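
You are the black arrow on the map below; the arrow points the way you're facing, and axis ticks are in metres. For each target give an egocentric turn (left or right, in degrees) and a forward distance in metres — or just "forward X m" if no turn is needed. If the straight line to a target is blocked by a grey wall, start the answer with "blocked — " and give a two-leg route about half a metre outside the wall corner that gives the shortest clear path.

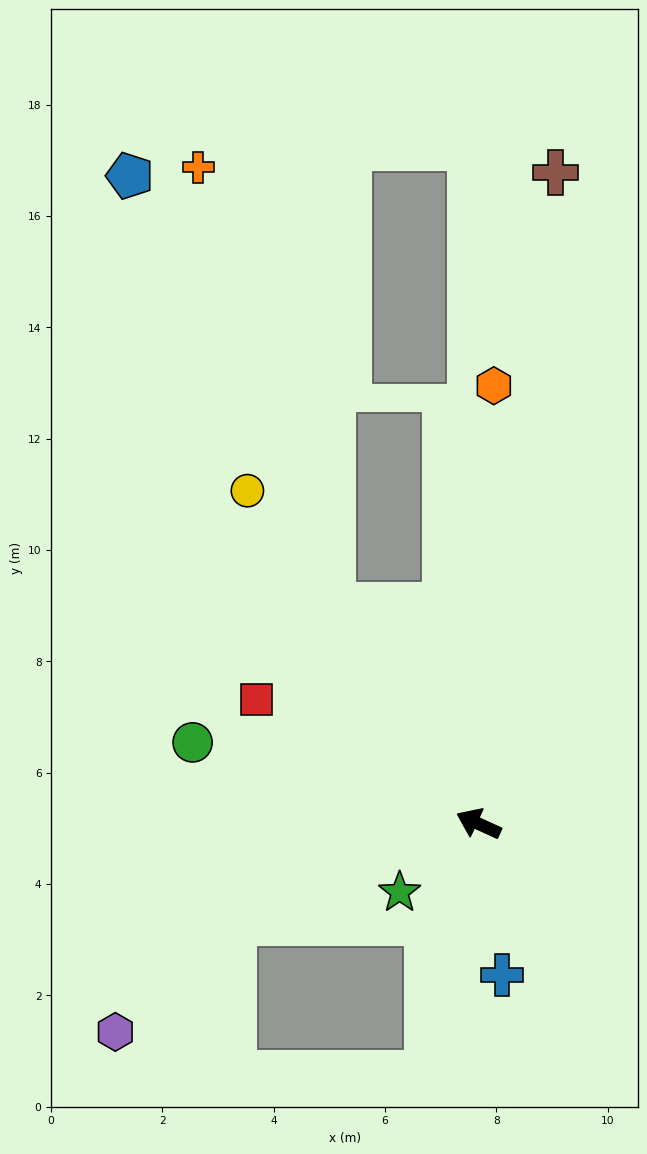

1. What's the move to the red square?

turn right 5°, forward 4.6 m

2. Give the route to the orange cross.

blocked — turn right 31°, forward 4.7 m, then turn right 17°, forward 8.2 m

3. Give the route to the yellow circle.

turn right 31°, forward 7.3 m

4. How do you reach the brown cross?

turn right 72°, forward 11.8 m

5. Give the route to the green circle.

turn left 9°, forward 5.3 m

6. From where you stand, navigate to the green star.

turn left 66°, forward 1.9 m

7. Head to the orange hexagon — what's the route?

turn right 67°, forward 7.9 m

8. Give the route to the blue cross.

turn left 123°, forward 2.8 m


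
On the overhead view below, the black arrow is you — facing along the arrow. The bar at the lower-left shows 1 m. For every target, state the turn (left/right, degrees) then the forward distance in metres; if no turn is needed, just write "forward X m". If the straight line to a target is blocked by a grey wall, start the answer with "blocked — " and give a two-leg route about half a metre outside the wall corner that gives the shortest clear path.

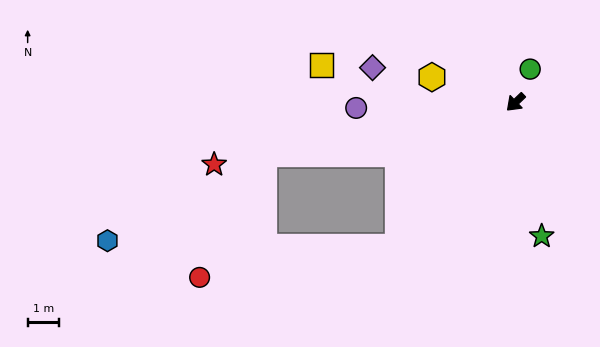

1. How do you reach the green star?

turn left 57°, forward 4.3 m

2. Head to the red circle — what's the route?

blocked — turn left 7°, forward 5.9 m, then turn right 42°, forward 6.4 m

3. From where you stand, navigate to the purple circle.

turn right 42°, forward 5.1 m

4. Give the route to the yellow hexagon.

turn right 61°, forward 2.8 m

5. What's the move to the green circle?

turn right 158°, forward 1.2 m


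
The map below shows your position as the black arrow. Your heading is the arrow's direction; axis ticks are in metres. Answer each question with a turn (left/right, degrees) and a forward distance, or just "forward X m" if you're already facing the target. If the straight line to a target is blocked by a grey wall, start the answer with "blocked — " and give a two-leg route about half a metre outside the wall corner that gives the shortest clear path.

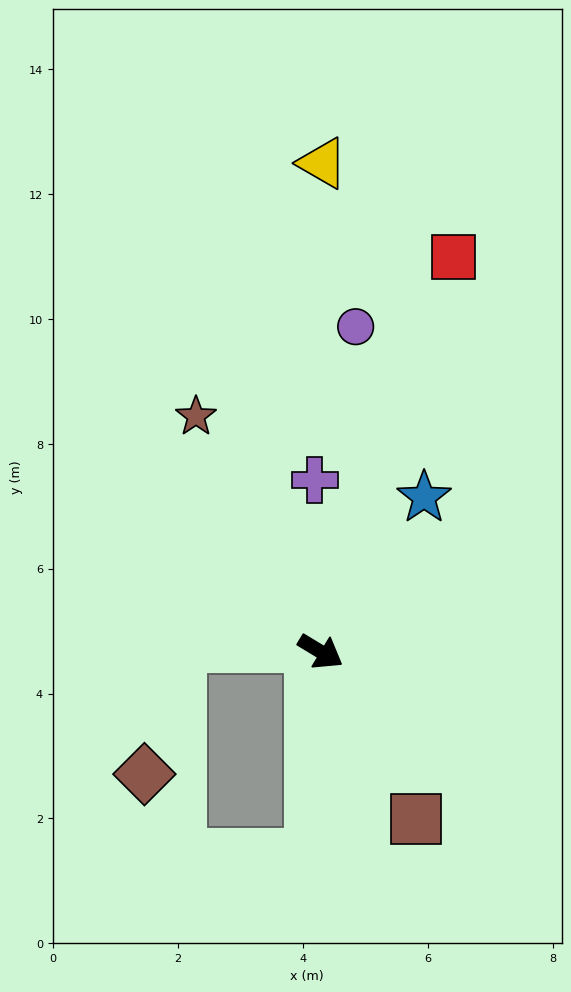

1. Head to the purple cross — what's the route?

turn left 123°, forward 2.8 m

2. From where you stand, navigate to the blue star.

turn left 87°, forward 3.0 m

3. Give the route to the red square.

turn left 103°, forward 6.7 m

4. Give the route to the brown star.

turn left 149°, forward 4.3 m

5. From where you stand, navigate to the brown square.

turn right 29°, forward 3.1 m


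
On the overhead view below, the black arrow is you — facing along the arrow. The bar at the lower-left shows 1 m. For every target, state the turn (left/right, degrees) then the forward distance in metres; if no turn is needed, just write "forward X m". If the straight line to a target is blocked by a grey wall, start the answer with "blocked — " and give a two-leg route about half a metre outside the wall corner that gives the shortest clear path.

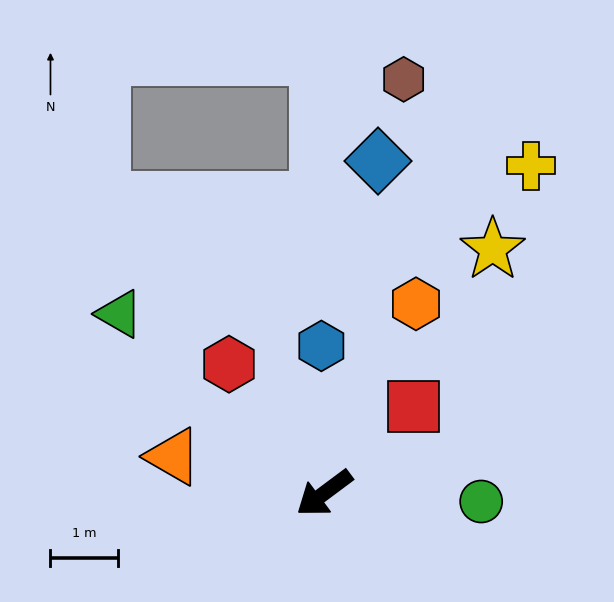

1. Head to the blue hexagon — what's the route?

turn right 126°, forward 2.2 m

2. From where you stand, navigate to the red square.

turn right 172°, forward 1.9 m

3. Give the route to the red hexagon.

turn right 90°, forward 2.4 m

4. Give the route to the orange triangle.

turn right 50°, forward 2.3 m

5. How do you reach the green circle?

turn left 140°, forward 2.3 m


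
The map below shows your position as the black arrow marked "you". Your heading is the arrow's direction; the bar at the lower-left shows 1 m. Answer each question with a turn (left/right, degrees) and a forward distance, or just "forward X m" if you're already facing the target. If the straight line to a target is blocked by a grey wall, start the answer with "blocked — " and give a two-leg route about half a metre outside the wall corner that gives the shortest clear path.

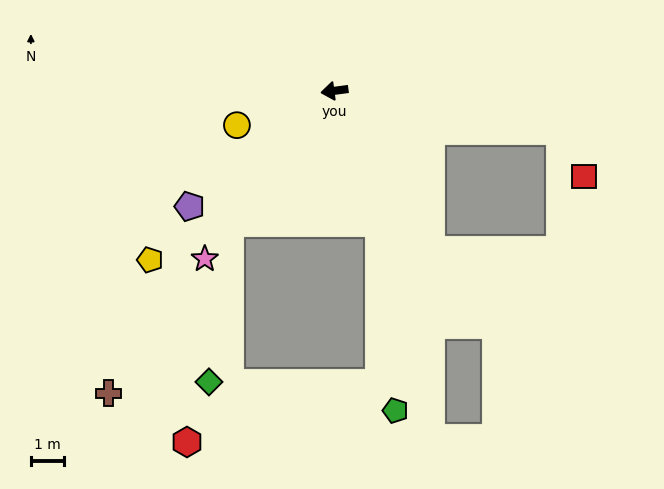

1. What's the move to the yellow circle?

turn left 12°, forward 3.1 m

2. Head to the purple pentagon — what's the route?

turn left 31°, forward 5.6 m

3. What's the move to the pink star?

turn left 45°, forward 6.4 m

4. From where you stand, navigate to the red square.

blocked — turn left 162°, forward 6.9 m, then turn right 51°, forward 1.6 m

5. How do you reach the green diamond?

blocked — turn left 44°, forward 5.1 m, then turn left 31°, forward 4.9 m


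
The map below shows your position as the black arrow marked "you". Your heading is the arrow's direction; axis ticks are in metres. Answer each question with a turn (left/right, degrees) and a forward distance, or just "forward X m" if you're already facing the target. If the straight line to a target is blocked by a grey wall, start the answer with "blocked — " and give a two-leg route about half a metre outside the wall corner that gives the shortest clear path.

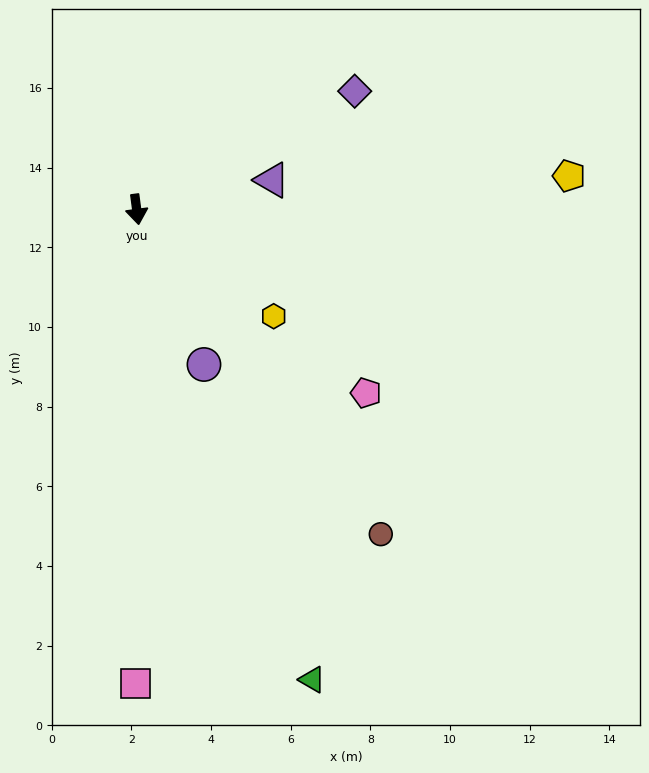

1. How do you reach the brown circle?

turn left 29°, forward 10.2 m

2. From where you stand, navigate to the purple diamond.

turn left 111°, forward 6.2 m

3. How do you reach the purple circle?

turn left 16°, forward 4.2 m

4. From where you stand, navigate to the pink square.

turn right 8°, forward 11.9 m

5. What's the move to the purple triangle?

turn left 95°, forward 3.5 m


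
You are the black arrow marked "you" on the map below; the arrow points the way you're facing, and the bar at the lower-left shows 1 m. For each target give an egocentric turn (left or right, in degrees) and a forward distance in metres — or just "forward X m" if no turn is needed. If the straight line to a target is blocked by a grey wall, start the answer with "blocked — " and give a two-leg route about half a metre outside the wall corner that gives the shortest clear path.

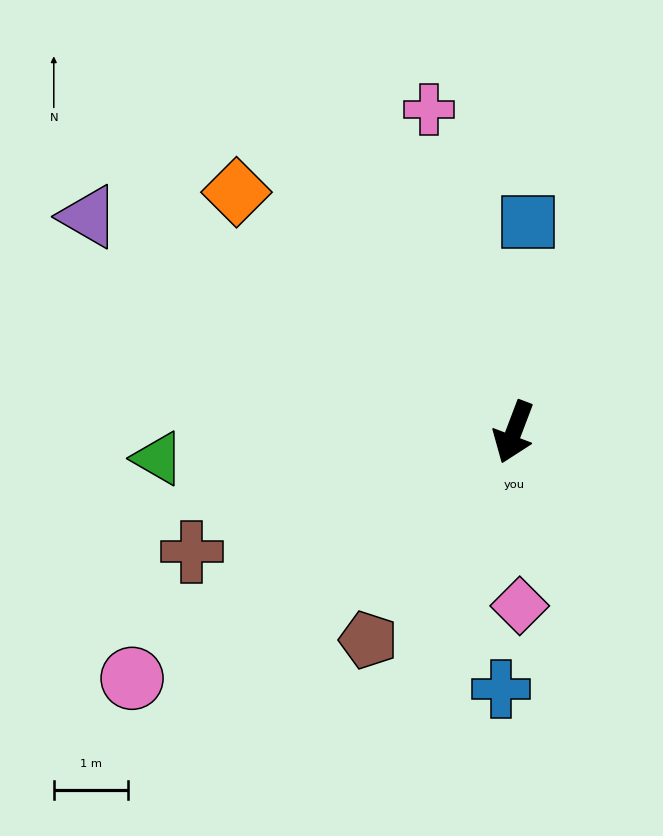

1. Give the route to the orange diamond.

turn right 110°, forward 4.9 m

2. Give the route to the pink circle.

turn right 36°, forward 6.1 m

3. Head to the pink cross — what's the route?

turn right 144°, forward 4.5 m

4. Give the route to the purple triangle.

turn right 96°, forward 6.4 m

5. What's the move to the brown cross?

turn right 49°, forward 4.6 m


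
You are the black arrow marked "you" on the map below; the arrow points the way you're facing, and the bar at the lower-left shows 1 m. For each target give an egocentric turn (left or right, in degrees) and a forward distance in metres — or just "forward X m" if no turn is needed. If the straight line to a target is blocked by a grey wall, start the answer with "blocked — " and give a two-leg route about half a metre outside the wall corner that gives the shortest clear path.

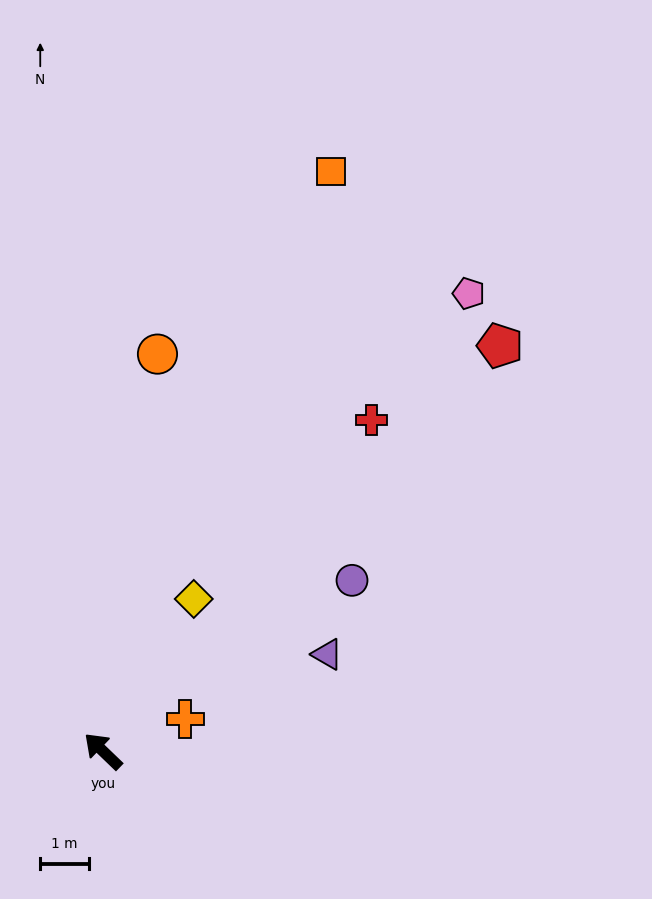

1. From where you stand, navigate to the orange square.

turn right 68°, forward 12.8 m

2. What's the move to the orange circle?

turn right 54°, forward 8.2 m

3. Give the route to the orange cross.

turn right 115°, forward 1.8 m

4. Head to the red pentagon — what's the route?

turn right 91°, forward 11.6 m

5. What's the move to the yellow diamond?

turn right 77°, forward 3.6 m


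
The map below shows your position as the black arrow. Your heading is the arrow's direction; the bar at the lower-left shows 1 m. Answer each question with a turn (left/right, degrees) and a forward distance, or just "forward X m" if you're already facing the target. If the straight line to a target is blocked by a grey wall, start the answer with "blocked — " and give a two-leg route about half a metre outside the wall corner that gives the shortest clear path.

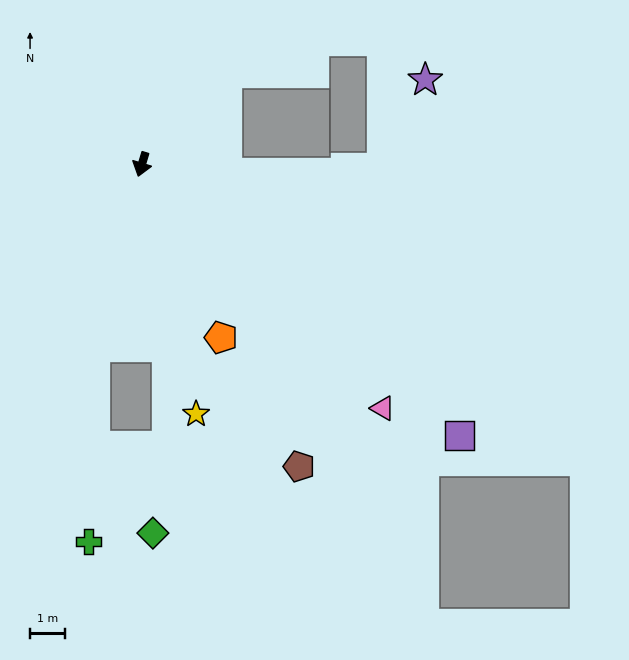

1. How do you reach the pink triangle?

turn left 61°, forward 9.7 m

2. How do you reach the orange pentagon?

turn left 41°, forward 5.4 m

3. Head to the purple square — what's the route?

turn left 66°, forward 11.8 m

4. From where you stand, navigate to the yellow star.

turn left 29°, forward 7.2 m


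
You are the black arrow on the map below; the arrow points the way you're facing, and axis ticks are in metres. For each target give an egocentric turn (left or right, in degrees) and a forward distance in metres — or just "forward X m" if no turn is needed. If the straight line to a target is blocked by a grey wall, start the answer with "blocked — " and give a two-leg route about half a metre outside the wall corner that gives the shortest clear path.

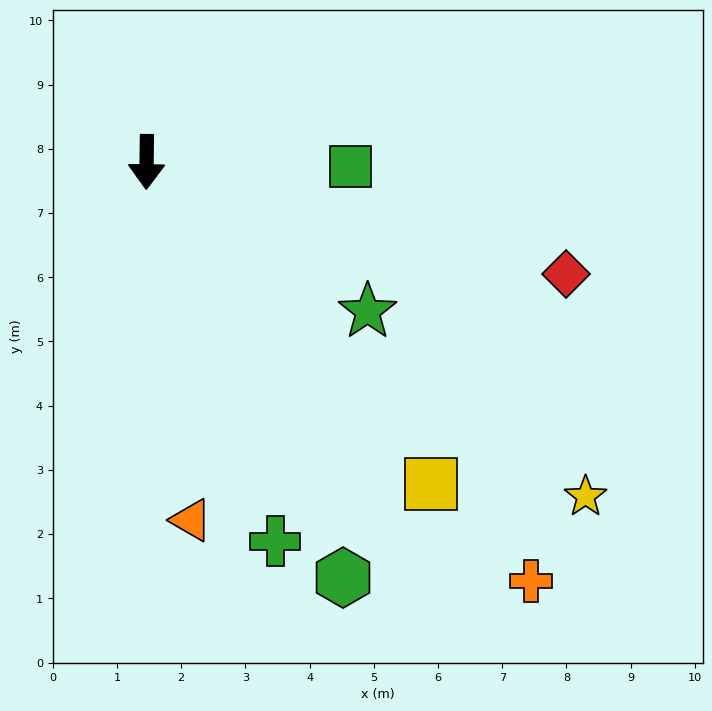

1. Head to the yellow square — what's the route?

turn left 42°, forward 6.7 m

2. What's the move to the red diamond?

turn left 76°, forward 6.8 m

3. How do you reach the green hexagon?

turn left 26°, forward 7.2 m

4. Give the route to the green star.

turn left 57°, forward 4.2 m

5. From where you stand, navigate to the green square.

turn left 89°, forward 3.2 m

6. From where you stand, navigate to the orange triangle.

turn left 8°, forward 5.6 m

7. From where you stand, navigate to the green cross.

turn left 19°, forward 6.2 m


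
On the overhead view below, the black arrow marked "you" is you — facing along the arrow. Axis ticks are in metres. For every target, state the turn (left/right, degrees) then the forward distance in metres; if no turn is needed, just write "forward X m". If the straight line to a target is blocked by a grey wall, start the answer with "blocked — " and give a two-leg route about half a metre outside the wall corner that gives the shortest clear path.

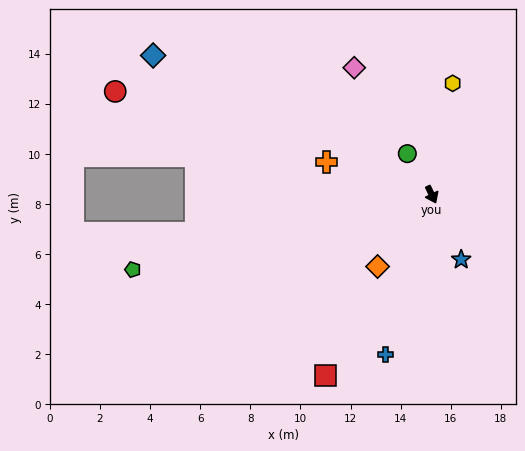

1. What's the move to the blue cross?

turn right 42°, forward 6.6 m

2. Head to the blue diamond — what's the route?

turn right 142°, forward 12.4 m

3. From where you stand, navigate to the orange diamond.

turn right 63°, forward 3.6 m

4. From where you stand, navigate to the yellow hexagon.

turn left 144°, forward 4.5 m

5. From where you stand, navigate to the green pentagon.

turn right 102°, forward 12.3 m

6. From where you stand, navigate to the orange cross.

turn right 133°, forward 4.4 m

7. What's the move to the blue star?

forward 2.9 m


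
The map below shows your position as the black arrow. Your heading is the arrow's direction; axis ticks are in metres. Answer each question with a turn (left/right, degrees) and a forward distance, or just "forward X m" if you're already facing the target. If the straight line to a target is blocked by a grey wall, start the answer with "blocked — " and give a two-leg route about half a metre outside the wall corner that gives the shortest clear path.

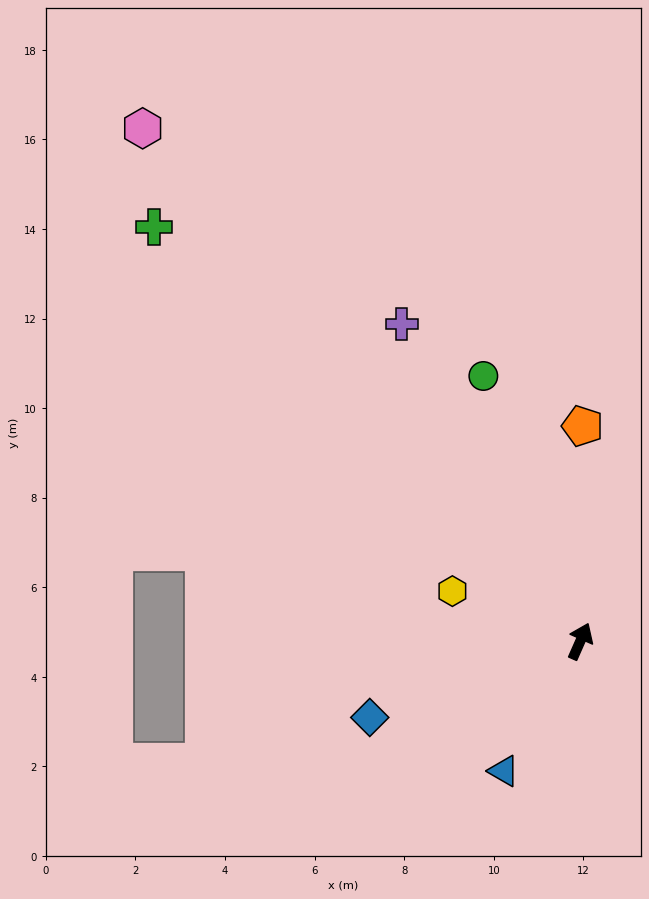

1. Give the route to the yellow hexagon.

turn left 92°, forward 3.1 m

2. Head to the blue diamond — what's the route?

turn left 134°, forward 5.0 m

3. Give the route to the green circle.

turn left 44°, forward 6.3 m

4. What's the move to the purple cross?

turn left 53°, forward 8.1 m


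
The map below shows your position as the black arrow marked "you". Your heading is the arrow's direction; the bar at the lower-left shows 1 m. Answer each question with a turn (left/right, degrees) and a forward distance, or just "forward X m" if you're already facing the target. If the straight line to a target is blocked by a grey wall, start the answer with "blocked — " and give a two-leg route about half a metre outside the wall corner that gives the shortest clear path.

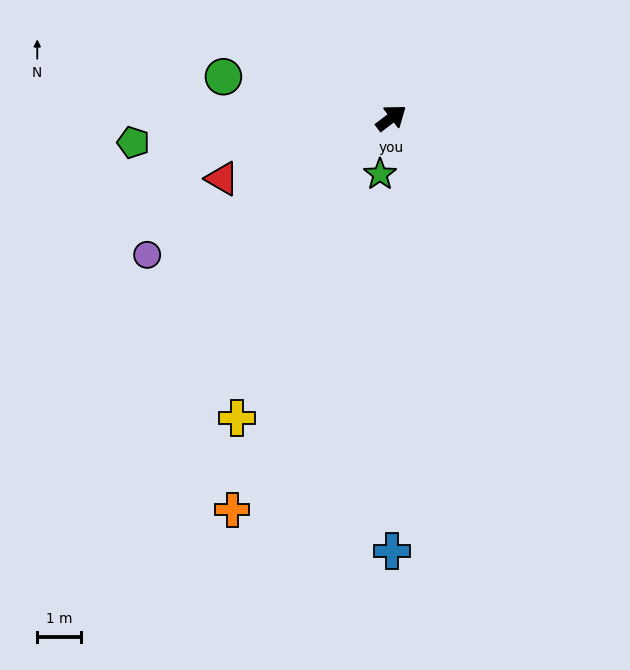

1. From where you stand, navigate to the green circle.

turn left 129°, forward 3.9 m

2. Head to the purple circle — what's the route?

turn left 172°, forward 6.4 m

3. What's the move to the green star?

turn right 139°, forward 1.3 m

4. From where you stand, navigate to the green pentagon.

turn left 148°, forward 5.9 m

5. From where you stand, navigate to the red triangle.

turn left 162°, forward 4.1 m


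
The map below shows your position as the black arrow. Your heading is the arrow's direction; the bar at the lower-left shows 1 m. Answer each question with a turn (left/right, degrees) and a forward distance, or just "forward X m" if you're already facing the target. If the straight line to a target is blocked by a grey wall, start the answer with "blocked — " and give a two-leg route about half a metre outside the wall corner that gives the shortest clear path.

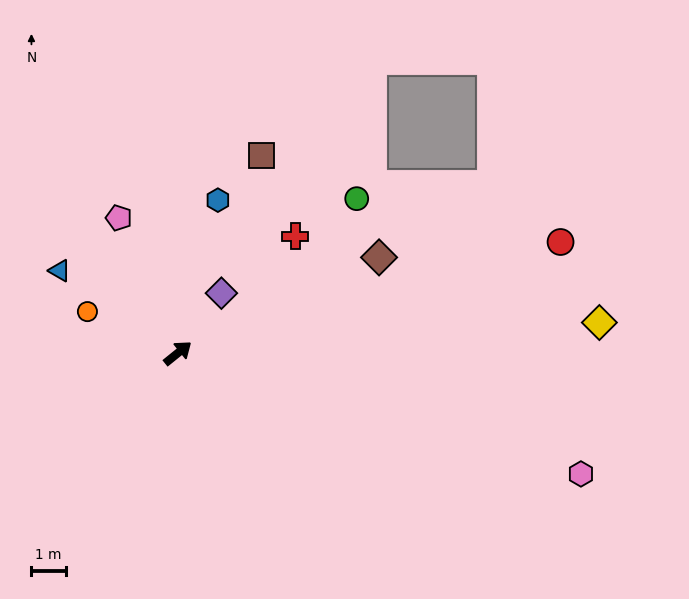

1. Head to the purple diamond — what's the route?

turn left 15°, forward 2.2 m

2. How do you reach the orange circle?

turn left 116°, forward 2.9 m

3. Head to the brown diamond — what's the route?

turn right 13°, forward 6.5 m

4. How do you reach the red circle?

turn right 23°, forward 11.7 m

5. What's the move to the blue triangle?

turn left 106°, forward 4.2 m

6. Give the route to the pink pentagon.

turn left 75°, forward 4.3 m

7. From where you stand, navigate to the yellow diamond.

turn right 35°, forward 12.4 m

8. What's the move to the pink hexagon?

turn right 56°, forward 12.3 m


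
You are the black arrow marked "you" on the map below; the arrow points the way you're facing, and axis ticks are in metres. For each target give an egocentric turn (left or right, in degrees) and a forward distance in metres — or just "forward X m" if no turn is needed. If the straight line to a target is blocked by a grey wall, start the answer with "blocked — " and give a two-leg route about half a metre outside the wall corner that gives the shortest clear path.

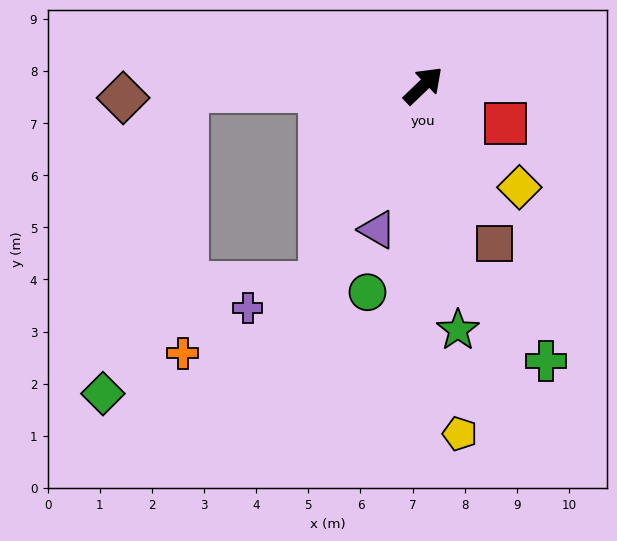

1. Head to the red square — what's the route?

turn right 69°, forward 1.7 m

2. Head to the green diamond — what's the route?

blocked — turn left 137°, forward 4.5 m, then turn left 74°, forward 6.0 m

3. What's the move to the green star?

turn right 126°, forward 4.7 m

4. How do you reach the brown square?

turn right 109°, forward 3.3 m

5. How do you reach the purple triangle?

turn right 151°, forward 2.9 m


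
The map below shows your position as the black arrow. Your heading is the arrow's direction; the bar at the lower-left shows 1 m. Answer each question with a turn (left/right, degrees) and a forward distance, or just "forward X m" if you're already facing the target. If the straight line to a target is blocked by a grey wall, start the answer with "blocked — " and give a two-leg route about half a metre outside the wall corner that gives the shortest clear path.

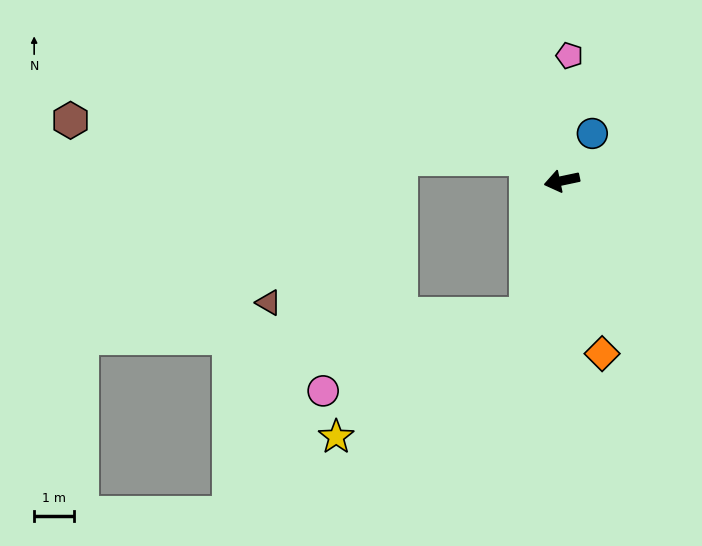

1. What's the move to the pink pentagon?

turn right 105°, forward 3.1 m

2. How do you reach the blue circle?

turn right 135°, forward 1.4 m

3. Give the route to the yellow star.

blocked — turn left 63°, forward 3.4 m, then turn right 42°, forward 5.6 m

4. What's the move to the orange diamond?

turn left 91°, forward 4.4 m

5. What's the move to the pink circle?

blocked — turn left 63°, forward 3.4 m, then turn right 54°, forward 5.4 m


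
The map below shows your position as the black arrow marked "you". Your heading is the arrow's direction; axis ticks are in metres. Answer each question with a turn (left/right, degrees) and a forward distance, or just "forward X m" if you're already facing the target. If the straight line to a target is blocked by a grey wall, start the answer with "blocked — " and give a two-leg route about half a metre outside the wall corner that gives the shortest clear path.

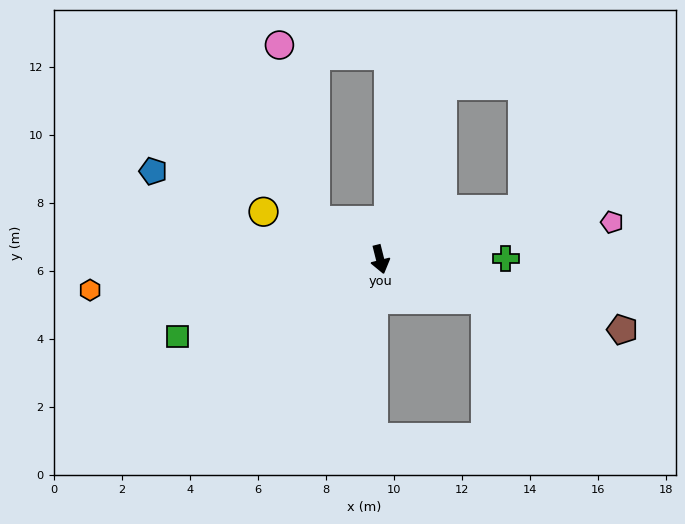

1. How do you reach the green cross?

turn left 76°, forward 3.7 m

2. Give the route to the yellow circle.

turn right 126°, forward 3.7 m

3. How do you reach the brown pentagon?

turn left 60°, forward 7.4 m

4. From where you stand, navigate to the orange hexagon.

turn right 98°, forward 8.6 m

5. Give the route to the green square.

turn right 83°, forward 6.4 m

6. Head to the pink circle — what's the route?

blocked — turn right 135°, forward 2.2 m, then turn right 47°, forward 5.3 m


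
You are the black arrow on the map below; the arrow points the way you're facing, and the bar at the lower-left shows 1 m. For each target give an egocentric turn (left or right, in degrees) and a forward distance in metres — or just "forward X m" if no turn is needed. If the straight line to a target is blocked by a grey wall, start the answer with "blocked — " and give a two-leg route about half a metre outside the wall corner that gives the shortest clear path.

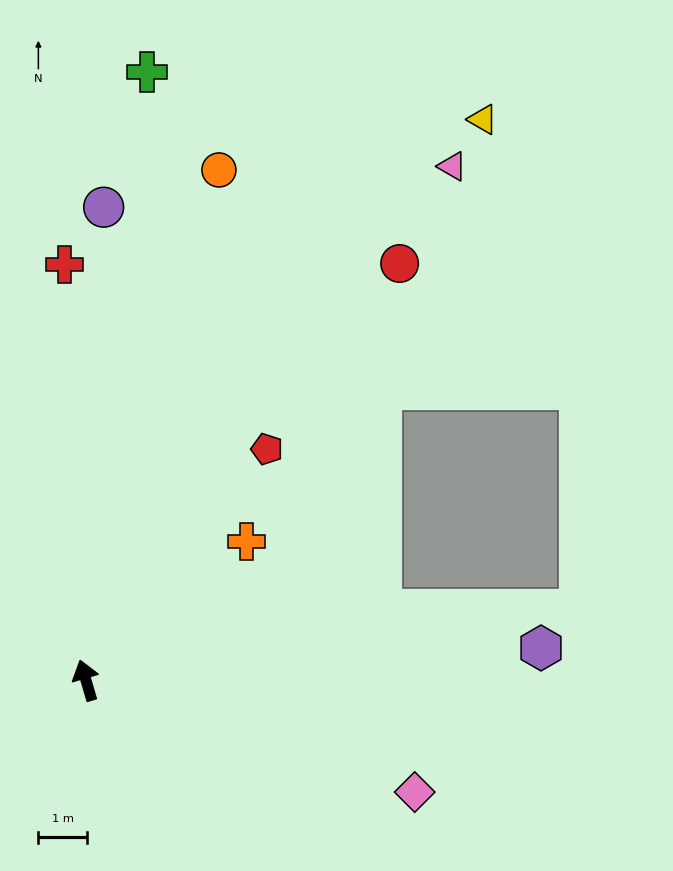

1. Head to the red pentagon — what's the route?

turn right 54°, forward 6.0 m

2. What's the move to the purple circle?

turn right 19°, forward 9.7 m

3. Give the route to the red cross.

turn right 13°, forward 8.6 m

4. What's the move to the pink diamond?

turn right 125°, forward 7.1 m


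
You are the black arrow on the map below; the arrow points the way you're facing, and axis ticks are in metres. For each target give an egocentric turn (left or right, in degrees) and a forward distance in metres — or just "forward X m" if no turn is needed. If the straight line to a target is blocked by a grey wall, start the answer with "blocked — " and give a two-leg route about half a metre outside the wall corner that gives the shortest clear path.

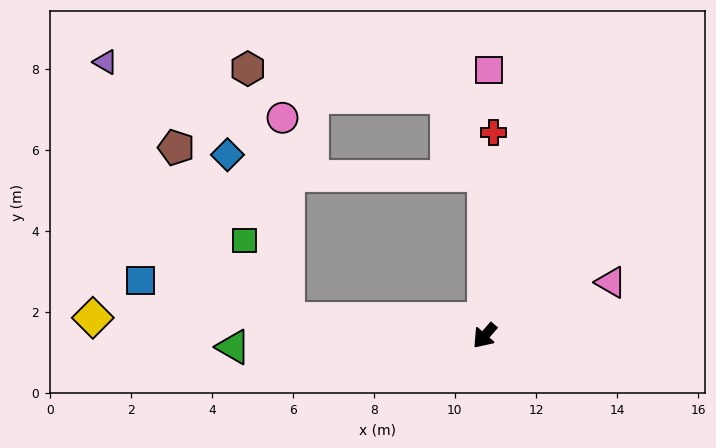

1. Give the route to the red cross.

turn right 141°, forward 5.0 m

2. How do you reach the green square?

blocked — turn right 54°, forward 4.9 m, then turn right 56°, forward 2.2 m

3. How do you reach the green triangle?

turn right 46°, forward 6.2 m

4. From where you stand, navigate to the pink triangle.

turn left 154°, forward 3.4 m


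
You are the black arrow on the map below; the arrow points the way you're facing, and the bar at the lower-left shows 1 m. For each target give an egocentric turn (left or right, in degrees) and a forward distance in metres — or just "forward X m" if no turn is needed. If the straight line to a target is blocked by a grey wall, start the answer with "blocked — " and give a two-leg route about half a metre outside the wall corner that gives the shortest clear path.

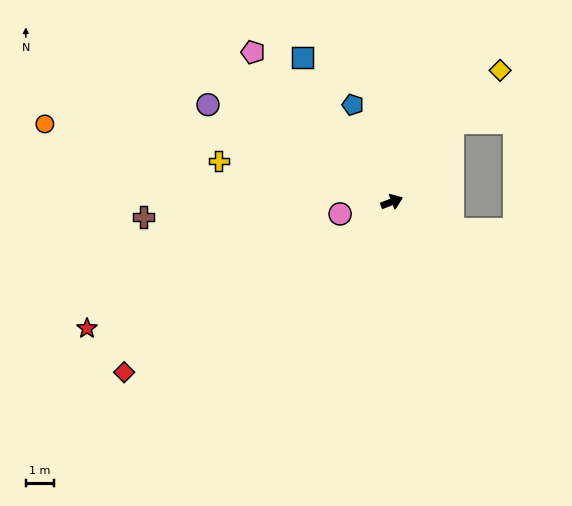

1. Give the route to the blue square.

turn left 101°, forward 6.0 m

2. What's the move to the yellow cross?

turn left 146°, forward 6.3 m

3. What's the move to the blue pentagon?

turn left 91°, forward 3.7 m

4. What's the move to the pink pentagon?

turn left 112°, forward 7.2 m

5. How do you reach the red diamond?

turn right 169°, forward 11.3 m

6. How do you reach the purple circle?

turn left 131°, forward 7.4 m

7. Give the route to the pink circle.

turn left 172°, forward 1.9 m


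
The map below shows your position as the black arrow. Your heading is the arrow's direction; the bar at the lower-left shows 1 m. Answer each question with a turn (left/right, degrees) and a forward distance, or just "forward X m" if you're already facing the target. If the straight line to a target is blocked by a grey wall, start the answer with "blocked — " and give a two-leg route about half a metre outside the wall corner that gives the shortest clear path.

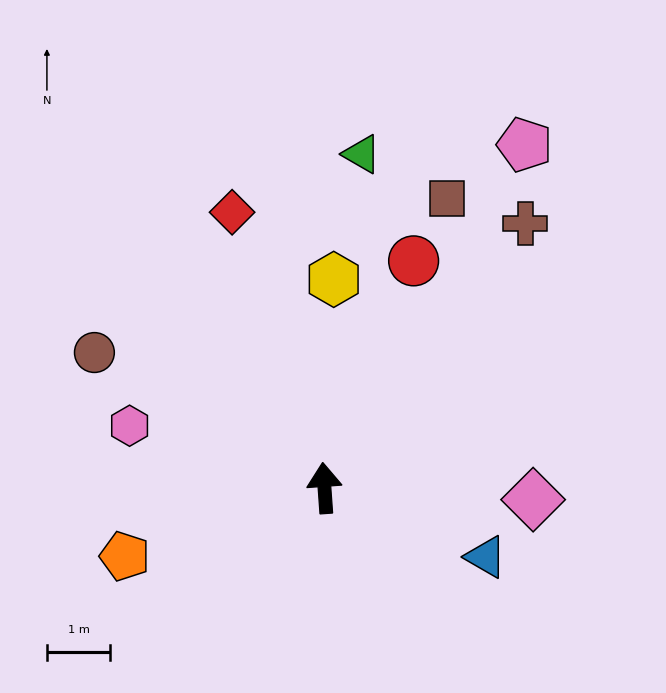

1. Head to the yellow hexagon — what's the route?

turn right 7°, forward 3.3 m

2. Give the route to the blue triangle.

turn right 117°, forward 2.8 m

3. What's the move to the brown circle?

turn left 55°, forward 4.2 m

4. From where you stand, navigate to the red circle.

turn right 25°, forward 3.9 m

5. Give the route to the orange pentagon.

turn left 105°, forward 3.3 m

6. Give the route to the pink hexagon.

turn left 68°, forward 3.2 m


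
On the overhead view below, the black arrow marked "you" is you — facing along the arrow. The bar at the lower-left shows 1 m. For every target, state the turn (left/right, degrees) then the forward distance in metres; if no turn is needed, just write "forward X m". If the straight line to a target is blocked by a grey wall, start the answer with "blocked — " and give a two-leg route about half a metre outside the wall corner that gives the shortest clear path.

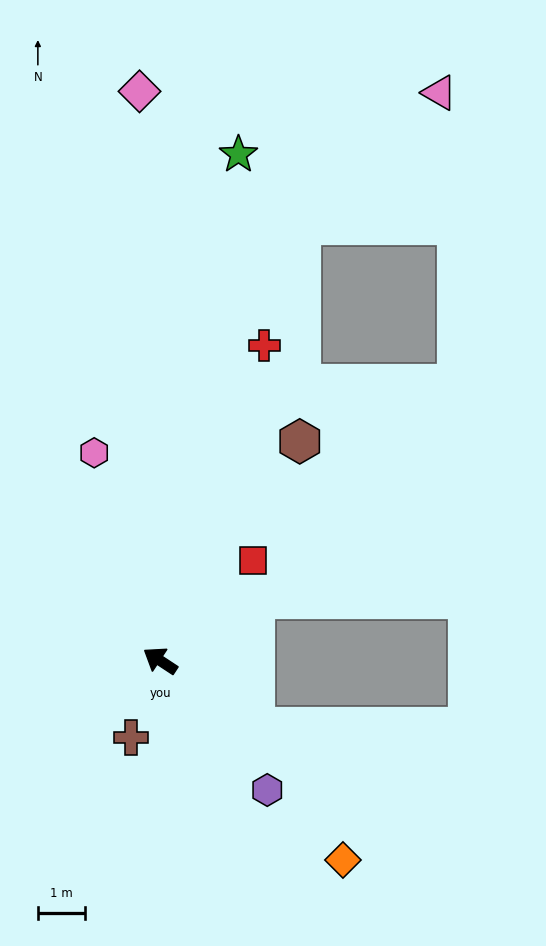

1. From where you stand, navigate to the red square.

turn right 99°, forward 2.9 m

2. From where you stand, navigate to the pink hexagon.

turn right 39°, forward 4.6 m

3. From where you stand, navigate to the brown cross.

turn left 103°, forward 1.7 m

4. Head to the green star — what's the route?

turn right 65°, forward 10.8 m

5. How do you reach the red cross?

turn right 75°, forward 7.0 m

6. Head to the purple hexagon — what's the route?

turn left 163°, forward 3.5 m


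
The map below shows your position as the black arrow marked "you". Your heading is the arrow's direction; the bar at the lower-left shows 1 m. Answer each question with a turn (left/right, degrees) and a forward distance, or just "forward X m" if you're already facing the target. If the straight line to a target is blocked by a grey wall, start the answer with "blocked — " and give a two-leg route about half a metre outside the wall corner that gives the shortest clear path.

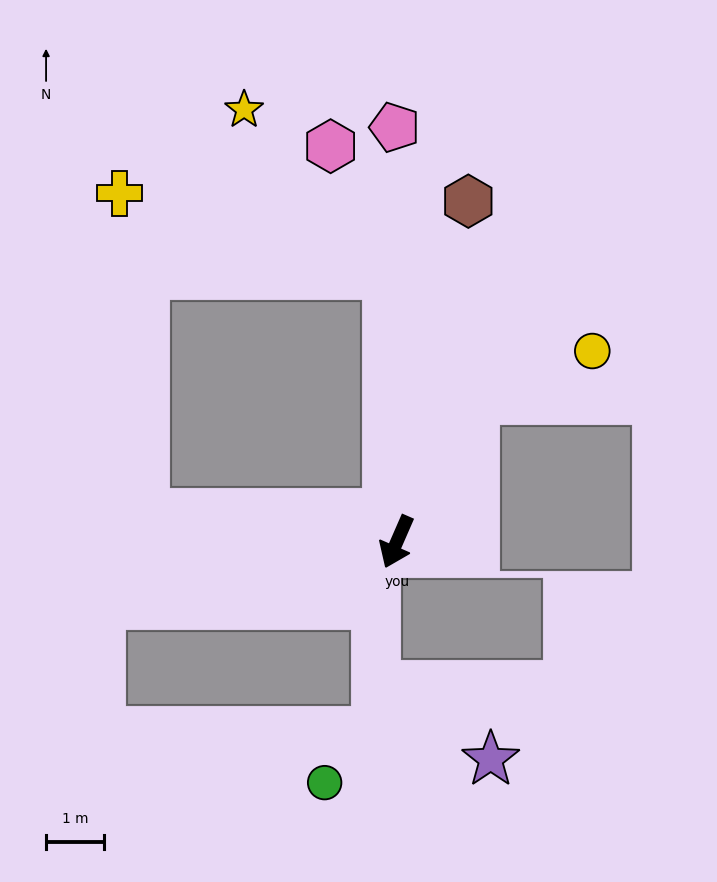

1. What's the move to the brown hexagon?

turn right 168°, forward 6.0 m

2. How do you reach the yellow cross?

blocked — turn right 154°, forward 4.6 m, then turn left 71°, forward 4.8 m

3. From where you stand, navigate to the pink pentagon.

turn right 156°, forward 7.1 m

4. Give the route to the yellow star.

blocked — turn right 154°, forward 4.6 m, then turn left 39°, forward 3.7 m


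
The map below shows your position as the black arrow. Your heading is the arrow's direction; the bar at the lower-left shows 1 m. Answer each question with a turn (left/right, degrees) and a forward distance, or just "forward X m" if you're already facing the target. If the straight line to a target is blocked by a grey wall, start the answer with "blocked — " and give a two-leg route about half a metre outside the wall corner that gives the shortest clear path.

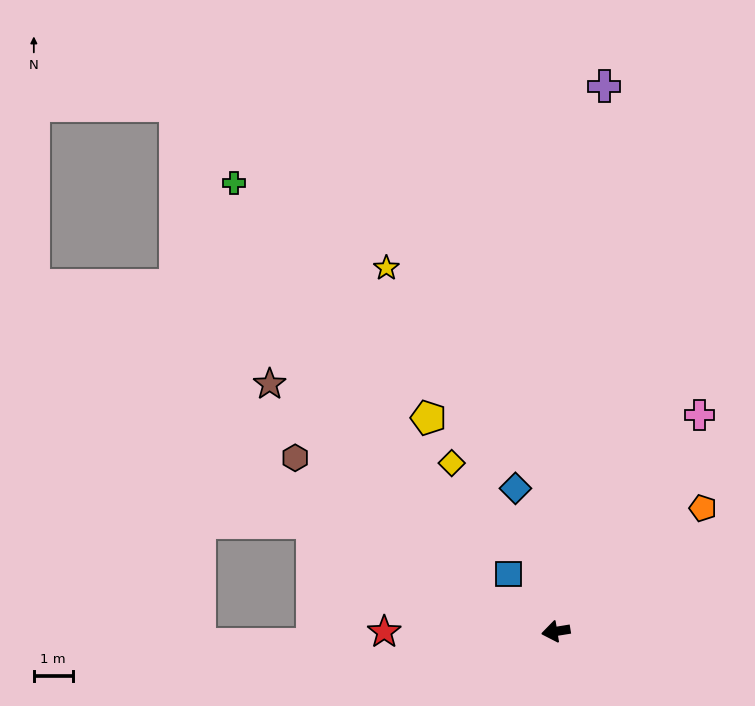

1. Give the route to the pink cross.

turn right 133°, forward 6.7 m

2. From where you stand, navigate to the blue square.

turn right 60°, forward 1.9 m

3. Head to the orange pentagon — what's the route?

turn right 149°, forward 4.9 m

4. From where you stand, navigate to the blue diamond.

turn right 83°, forward 3.8 m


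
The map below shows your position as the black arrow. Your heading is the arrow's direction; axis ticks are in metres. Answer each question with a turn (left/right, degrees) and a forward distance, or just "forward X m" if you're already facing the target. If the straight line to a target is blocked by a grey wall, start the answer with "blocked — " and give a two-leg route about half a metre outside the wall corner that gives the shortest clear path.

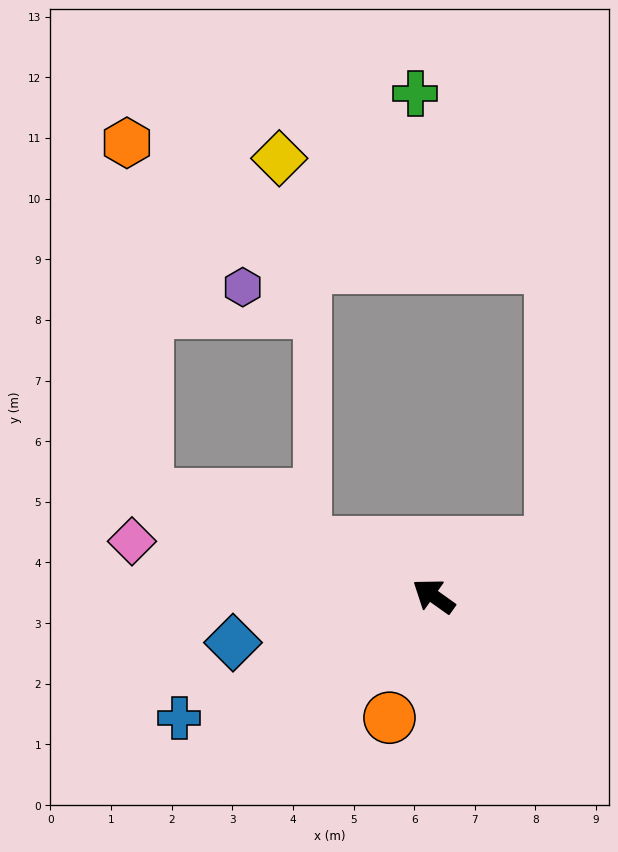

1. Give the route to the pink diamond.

turn left 25°, forward 5.1 m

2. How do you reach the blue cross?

turn left 61°, forward 4.6 m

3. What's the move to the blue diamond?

turn left 49°, forward 3.4 m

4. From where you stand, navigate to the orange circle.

turn left 106°, forward 2.1 m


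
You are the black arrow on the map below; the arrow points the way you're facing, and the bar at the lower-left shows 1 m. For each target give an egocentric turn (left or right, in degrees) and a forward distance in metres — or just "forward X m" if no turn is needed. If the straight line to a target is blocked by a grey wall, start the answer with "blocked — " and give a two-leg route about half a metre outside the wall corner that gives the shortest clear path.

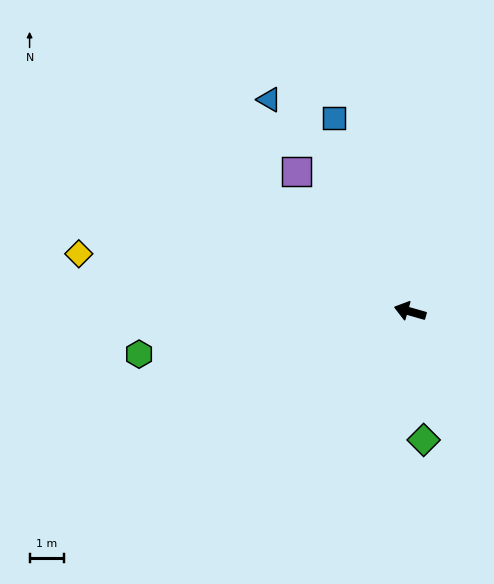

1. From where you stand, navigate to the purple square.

turn right 35°, forward 5.2 m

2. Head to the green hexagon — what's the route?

turn left 25°, forward 7.9 m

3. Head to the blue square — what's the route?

turn right 53°, forward 6.0 m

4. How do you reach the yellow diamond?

turn left 6°, forward 9.7 m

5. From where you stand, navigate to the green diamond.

turn left 112°, forward 3.7 m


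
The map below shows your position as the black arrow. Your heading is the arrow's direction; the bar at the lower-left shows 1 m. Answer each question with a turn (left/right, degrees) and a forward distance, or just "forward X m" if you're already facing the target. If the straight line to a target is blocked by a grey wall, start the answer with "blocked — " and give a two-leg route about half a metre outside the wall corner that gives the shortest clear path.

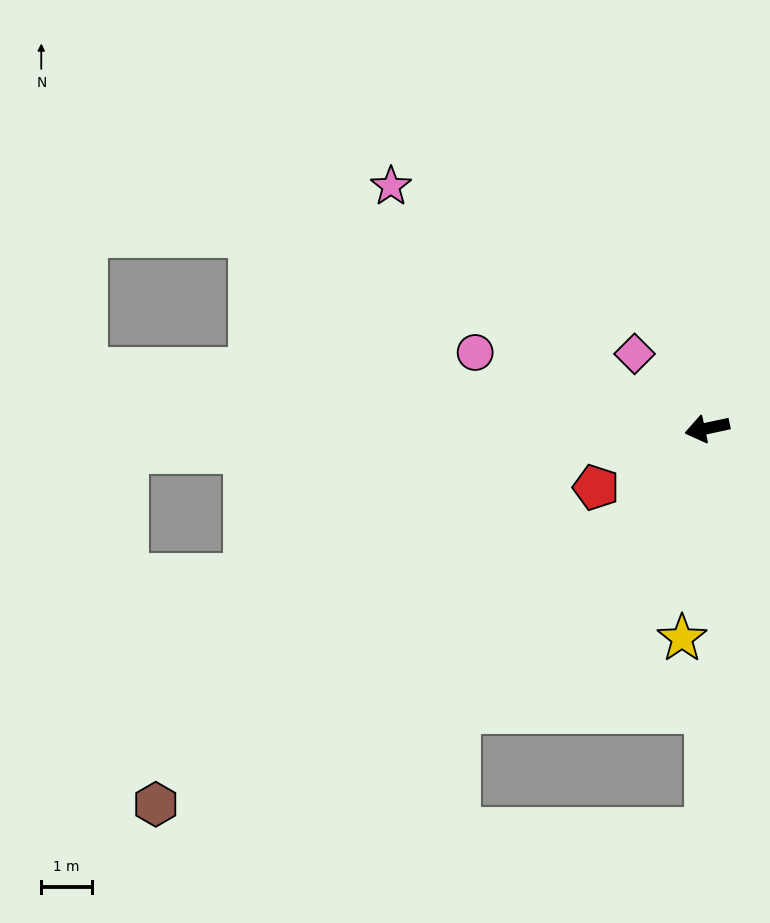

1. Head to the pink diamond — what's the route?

turn right 58°, forward 2.1 m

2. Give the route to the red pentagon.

turn left 16°, forward 2.5 m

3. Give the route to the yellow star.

turn left 71°, forward 4.2 m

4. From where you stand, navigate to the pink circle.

turn right 30°, forward 4.8 m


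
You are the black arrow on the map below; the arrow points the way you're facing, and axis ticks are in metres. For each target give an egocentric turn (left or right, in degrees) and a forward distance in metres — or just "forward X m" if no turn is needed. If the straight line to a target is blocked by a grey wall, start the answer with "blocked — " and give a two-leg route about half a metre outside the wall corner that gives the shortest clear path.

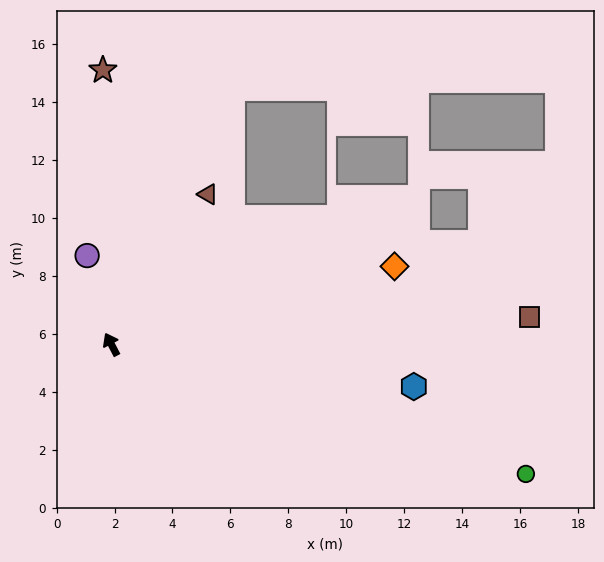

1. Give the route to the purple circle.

turn right 12°, forward 3.2 m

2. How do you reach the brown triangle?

turn right 60°, forward 6.2 m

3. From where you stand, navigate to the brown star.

turn right 26°, forward 9.5 m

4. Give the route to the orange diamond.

turn right 102°, forward 10.1 m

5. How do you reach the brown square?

turn right 114°, forward 14.5 m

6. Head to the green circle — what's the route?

turn right 135°, forward 15.0 m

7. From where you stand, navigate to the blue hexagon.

turn right 126°, forward 10.5 m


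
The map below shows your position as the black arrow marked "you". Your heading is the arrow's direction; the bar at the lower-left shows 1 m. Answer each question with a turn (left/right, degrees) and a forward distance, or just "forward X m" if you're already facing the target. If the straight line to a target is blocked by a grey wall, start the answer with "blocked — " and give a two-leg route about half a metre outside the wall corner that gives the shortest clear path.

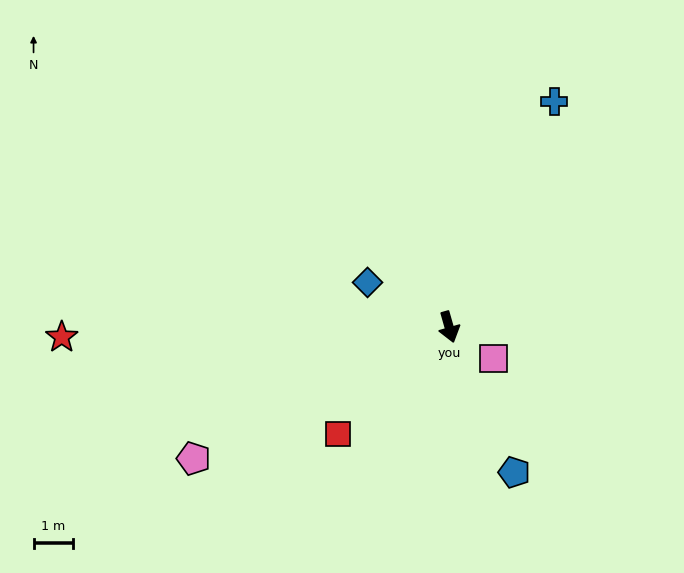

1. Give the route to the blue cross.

turn left 139°, forward 6.4 m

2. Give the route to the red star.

turn right 104°, forward 9.9 m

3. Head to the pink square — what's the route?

turn left 39°, forward 1.4 m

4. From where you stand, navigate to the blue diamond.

turn right 135°, forward 2.4 m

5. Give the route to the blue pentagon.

turn left 8°, forward 4.1 m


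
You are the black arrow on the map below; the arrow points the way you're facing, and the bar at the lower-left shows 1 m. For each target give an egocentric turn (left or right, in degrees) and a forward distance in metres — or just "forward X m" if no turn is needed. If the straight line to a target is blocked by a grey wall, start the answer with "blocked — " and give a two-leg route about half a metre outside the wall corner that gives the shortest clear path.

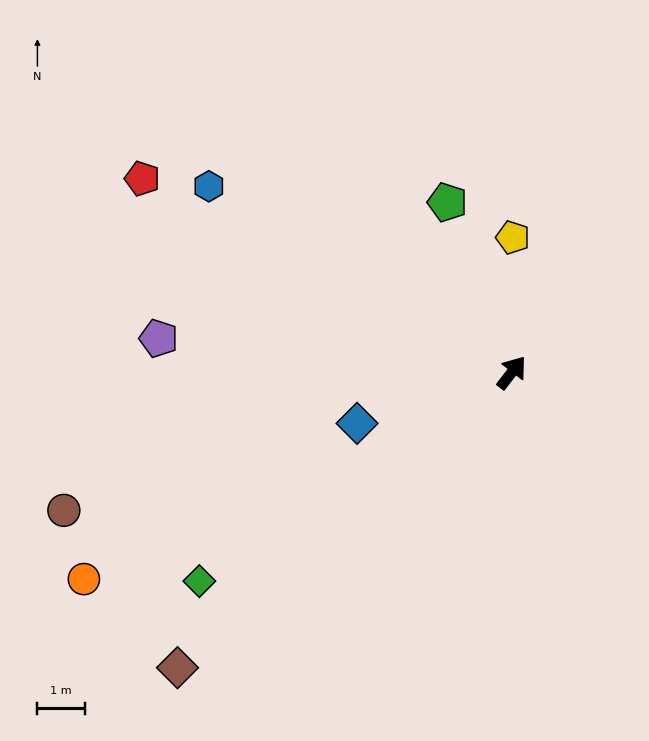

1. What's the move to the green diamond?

turn left 161°, forward 7.9 m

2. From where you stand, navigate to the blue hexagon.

turn left 96°, forward 7.5 m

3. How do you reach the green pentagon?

turn left 58°, forward 3.8 m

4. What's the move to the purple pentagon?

turn left 122°, forward 7.5 m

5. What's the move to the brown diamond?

turn left 169°, forward 9.4 m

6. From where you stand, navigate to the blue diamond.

turn left 146°, forward 3.4 m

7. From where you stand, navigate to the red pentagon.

turn left 100°, forward 8.8 m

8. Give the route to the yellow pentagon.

turn left 37°, forward 2.8 m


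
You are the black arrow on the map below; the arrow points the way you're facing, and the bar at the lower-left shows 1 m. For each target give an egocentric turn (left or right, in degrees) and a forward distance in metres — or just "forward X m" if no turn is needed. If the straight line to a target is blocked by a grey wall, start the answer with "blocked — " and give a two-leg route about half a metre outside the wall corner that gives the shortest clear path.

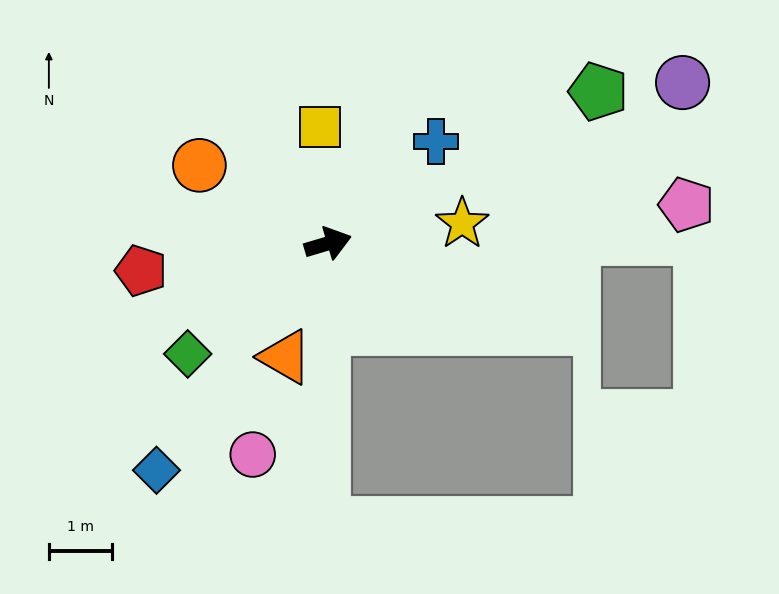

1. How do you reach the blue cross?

turn left 27°, forward 2.4 m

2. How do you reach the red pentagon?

turn left 172°, forward 3.0 m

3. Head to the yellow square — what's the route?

turn left 77°, forward 1.9 m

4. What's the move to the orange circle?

turn left 132°, forward 2.4 m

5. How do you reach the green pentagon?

turn left 13°, forward 4.9 m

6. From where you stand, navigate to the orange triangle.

turn right 127°, forward 1.9 m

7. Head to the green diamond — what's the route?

turn right 158°, forward 2.8 m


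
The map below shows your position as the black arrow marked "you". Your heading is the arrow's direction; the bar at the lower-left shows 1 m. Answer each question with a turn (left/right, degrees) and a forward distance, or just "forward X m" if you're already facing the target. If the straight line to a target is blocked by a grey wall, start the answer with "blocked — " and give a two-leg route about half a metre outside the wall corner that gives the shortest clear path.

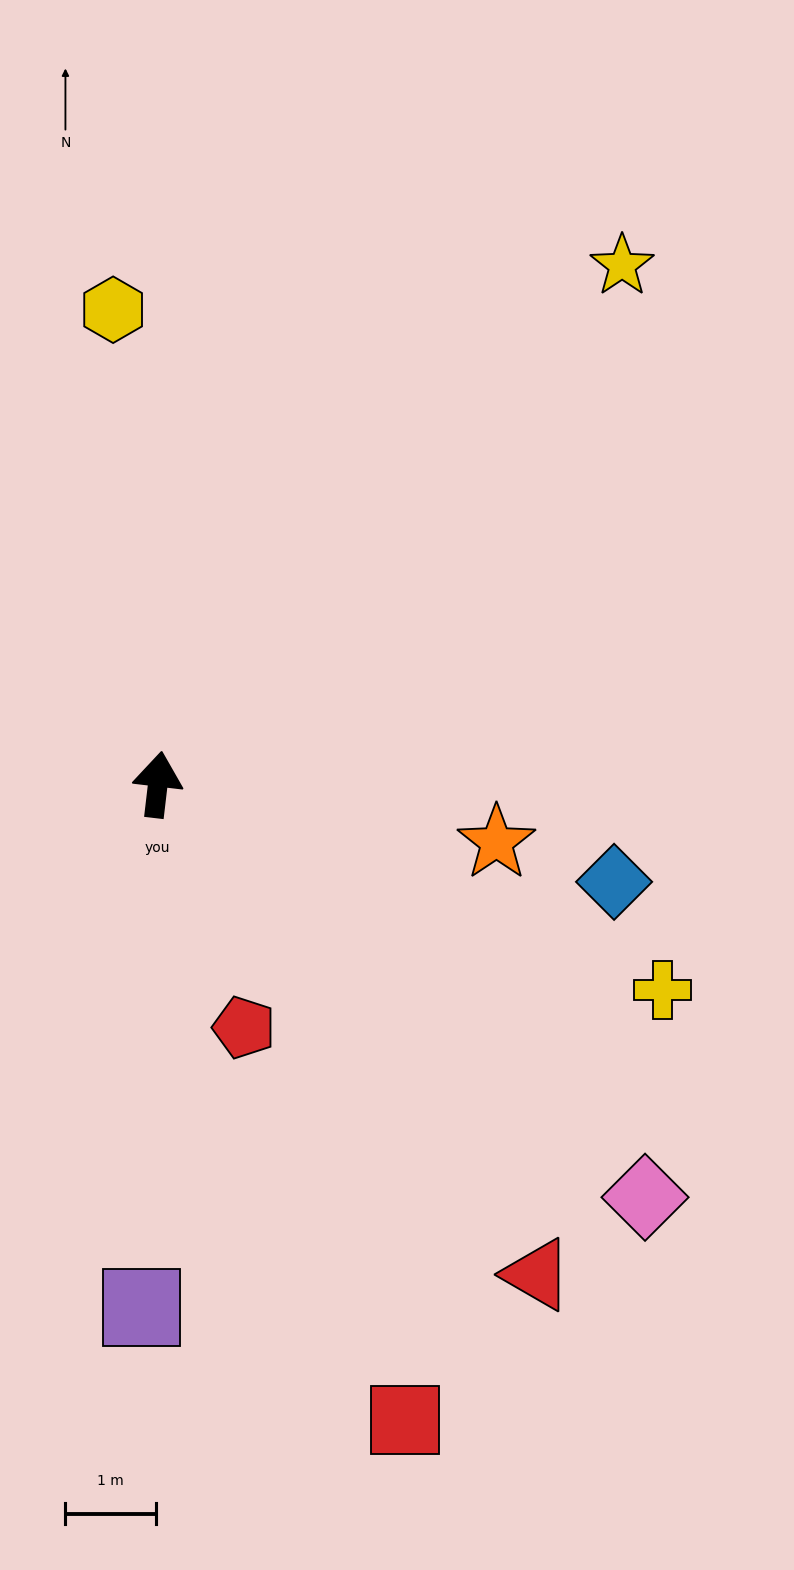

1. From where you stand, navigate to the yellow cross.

turn right 105°, forward 6.0 m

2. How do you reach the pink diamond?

turn right 124°, forward 7.1 m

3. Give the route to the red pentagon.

turn right 154°, forward 2.8 m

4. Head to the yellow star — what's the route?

turn right 35°, forward 7.7 m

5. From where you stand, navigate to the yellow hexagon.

turn left 12°, forward 5.3 m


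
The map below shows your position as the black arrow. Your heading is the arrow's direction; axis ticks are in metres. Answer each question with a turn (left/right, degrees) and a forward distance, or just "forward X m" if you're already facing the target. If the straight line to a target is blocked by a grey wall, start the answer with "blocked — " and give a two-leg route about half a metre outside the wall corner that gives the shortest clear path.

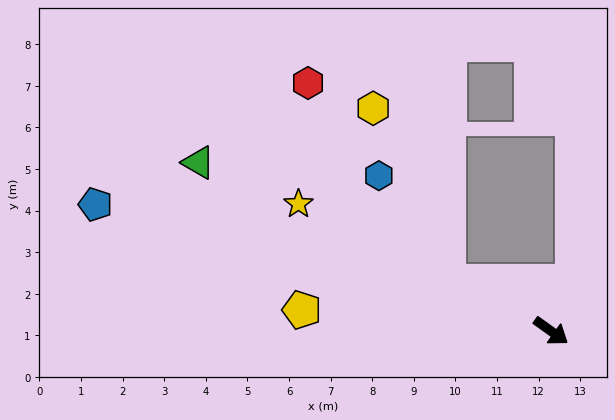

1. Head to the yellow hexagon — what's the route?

blocked — turn right 170°, forward 2.7 m, then turn right 41°, forward 4.5 m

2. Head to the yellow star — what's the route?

turn right 171°, forward 6.8 m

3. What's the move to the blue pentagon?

turn right 160°, forward 11.4 m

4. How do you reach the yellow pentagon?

turn right 149°, forward 6.0 m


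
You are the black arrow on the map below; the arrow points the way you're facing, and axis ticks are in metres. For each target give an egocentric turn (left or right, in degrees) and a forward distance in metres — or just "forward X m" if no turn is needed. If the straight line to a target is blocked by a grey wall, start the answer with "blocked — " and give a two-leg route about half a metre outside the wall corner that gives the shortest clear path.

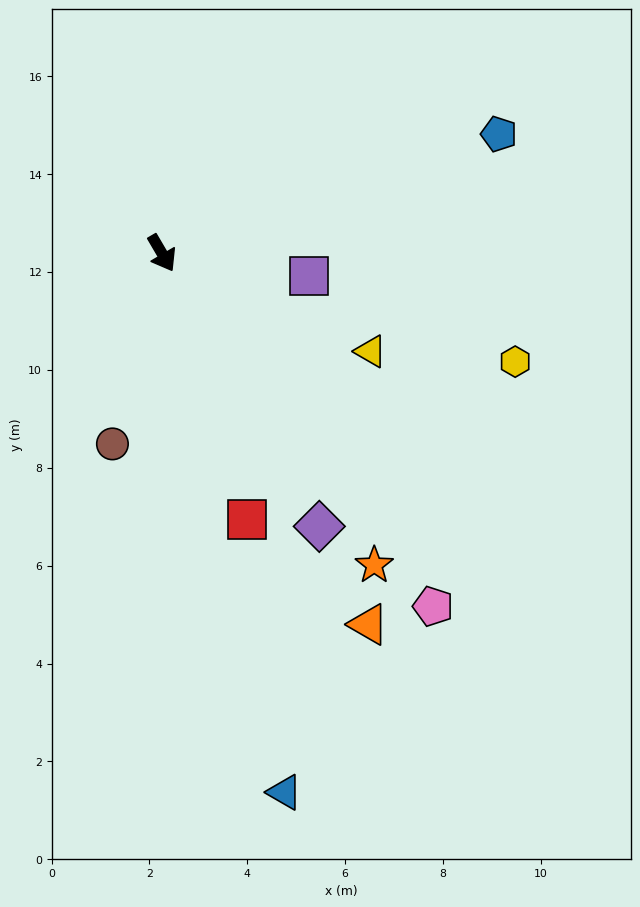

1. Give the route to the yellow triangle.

turn left 34°, forward 4.7 m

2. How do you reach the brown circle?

turn right 45°, forward 4.0 m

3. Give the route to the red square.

turn right 13°, forward 5.7 m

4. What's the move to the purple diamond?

forward 6.4 m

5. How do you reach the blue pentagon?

turn left 79°, forward 7.3 m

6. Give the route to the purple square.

turn left 51°, forward 3.0 m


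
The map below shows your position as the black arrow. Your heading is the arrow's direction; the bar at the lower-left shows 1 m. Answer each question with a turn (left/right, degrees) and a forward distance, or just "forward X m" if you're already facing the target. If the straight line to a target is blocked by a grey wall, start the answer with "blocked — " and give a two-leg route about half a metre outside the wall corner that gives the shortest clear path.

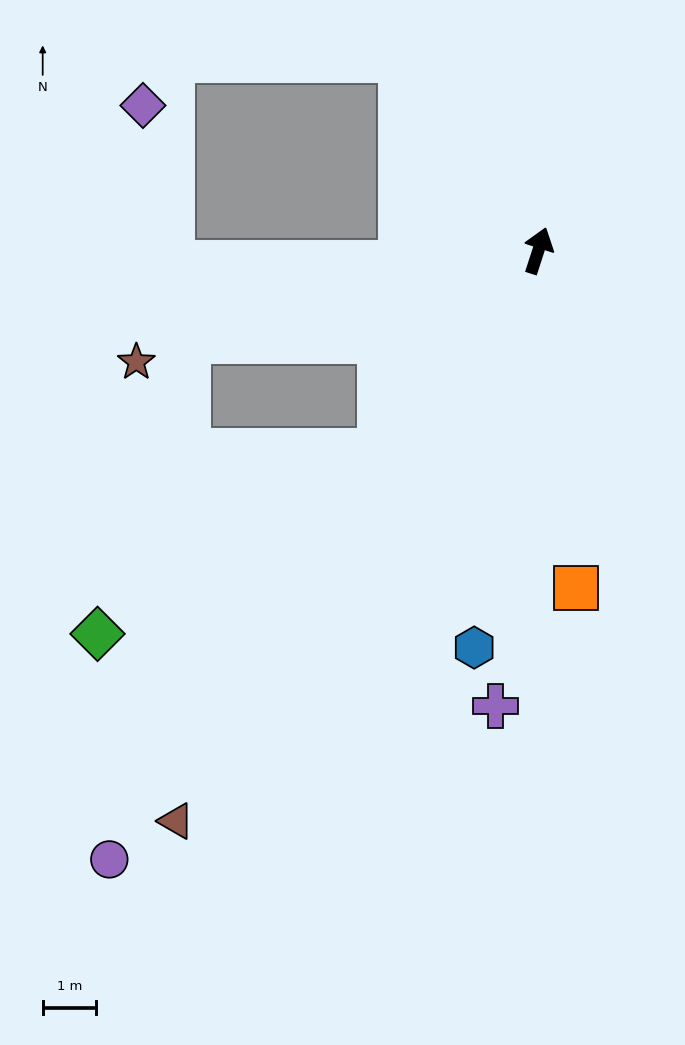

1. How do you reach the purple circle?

turn left 163°, forward 13.9 m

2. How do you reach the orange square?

turn right 156°, forward 6.3 m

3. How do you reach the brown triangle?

turn left 166°, forward 12.6 m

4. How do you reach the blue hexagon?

turn right 171°, forward 7.5 m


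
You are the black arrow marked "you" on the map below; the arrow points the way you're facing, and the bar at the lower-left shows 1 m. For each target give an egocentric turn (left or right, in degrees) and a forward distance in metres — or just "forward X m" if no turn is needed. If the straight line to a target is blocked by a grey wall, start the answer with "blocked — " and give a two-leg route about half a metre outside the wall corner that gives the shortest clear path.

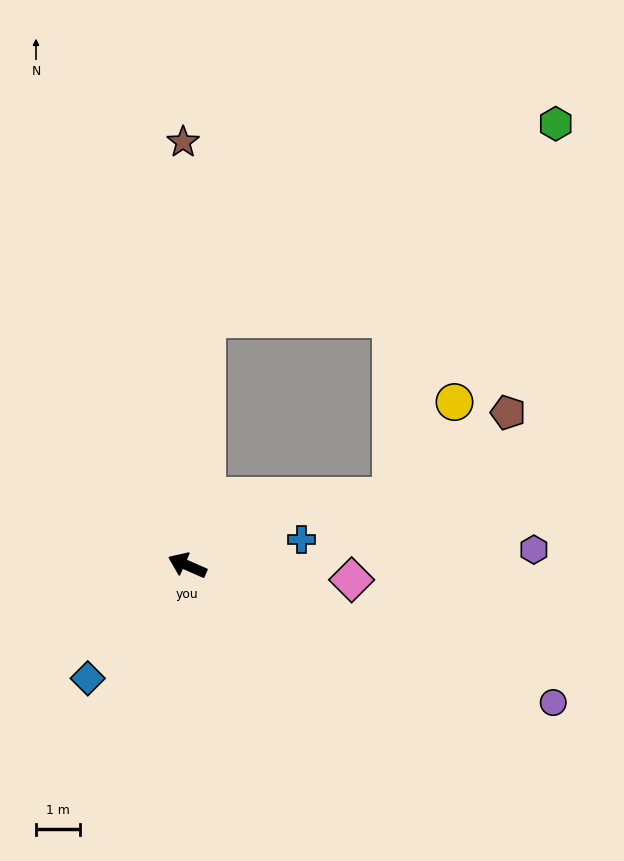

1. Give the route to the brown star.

turn right 66°, forward 9.7 m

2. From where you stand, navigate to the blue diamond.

turn left 72°, forward 3.5 m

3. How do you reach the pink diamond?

turn right 161°, forward 3.8 m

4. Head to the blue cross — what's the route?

turn right 143°, forward 2.7 m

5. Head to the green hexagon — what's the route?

blocked — turn right 71°, forward 5.7 m, then turn right 56°, forward 9.2 m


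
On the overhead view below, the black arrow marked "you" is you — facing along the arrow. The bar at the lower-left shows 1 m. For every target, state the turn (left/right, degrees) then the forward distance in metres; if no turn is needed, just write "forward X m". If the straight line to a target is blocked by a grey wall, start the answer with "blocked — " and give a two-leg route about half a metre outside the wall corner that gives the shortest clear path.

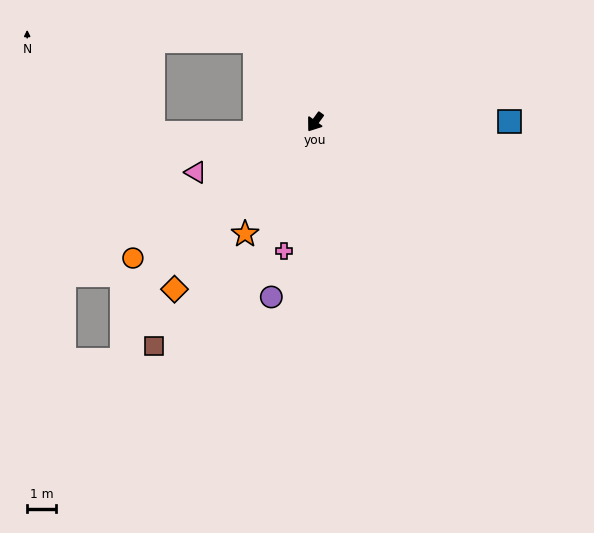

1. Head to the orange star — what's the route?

turn left 4°, forward 4.5 m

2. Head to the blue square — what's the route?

turn left 126°, forward 6.7 m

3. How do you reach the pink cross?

turn left 22°, forward 4.6 m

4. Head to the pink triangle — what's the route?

turn right 31°, forward 4.5 m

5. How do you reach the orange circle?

turn right 17°, forward 7.8 m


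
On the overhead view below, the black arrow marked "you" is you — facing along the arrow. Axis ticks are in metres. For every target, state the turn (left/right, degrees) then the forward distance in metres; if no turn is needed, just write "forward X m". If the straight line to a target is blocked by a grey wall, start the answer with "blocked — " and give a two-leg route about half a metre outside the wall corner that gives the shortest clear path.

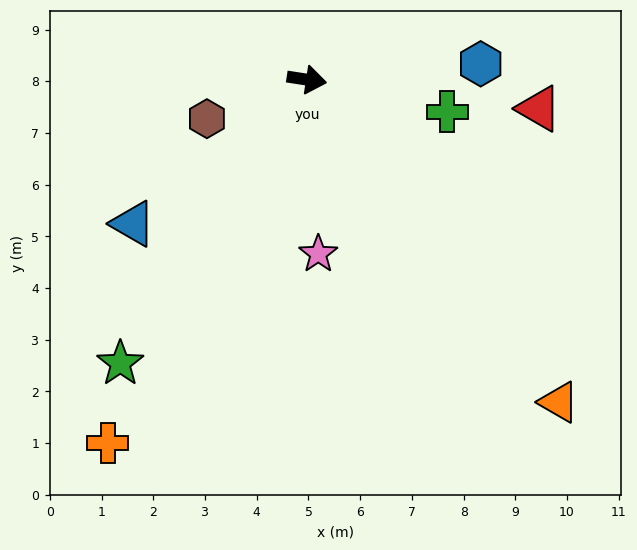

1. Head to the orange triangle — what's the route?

turn right 43°, forward 7.9 m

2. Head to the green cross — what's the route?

turn right 4°, forward 2.8 m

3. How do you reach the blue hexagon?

turn left 14°, forward 3.4 m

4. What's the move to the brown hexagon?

turn right 150°, forward 2.1 m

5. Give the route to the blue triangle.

turn right 132°, forward 4.4 m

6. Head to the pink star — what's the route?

turn right 78°, forward 3.4 m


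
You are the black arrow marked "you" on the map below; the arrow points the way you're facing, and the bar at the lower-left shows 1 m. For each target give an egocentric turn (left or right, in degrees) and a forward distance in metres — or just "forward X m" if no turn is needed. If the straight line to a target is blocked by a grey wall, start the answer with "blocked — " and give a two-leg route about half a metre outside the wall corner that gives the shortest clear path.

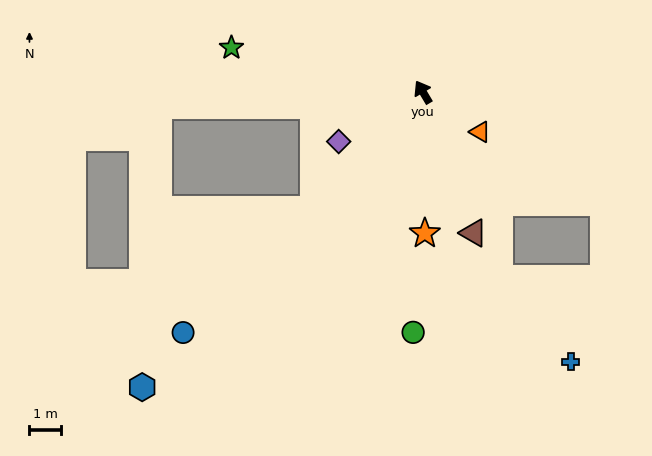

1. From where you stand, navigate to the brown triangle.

turn left 169°, forward 4.7 m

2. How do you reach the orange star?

turn left 150°, forward 4.4 m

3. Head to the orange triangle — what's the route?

turn right 156°, forward 2.2 m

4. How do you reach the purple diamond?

turn left 90°, forward 3.1 m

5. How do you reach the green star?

turn left 46°, forward 6.2 m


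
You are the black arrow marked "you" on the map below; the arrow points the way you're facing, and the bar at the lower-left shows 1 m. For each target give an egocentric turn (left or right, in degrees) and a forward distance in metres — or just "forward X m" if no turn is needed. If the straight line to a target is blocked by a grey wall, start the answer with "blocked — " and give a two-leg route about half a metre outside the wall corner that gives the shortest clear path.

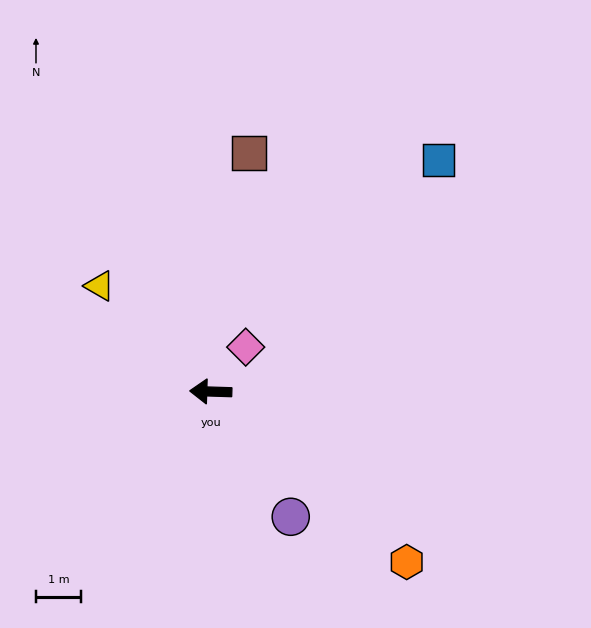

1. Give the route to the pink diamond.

turn right 126°, forward 1.3 m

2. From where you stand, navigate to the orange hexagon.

turn left 141°, forward 5.8 m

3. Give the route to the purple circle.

turn left 124°, forward 3.3 m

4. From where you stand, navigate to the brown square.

turn right 97°, forward 5.4 m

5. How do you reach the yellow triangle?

turn right 42°, forward 3.4 m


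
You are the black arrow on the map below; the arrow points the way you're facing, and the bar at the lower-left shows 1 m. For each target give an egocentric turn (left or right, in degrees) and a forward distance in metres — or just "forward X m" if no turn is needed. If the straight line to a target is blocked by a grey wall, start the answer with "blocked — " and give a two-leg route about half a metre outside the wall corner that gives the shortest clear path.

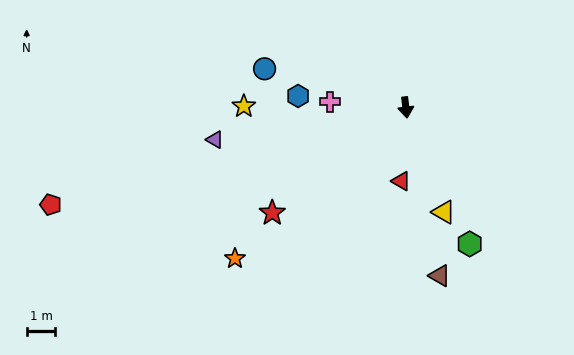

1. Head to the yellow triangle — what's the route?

turn left 13°, forward 3.9 m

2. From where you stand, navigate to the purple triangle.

turn right 87°, forward 6.8 m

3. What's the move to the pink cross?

turn right 101°, forward 2.6 m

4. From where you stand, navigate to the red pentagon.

turn right 81°, forward 12.8 m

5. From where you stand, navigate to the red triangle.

turn right 10°, forward 2.6 m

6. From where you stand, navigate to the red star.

turn right 58°, forward 5.9 m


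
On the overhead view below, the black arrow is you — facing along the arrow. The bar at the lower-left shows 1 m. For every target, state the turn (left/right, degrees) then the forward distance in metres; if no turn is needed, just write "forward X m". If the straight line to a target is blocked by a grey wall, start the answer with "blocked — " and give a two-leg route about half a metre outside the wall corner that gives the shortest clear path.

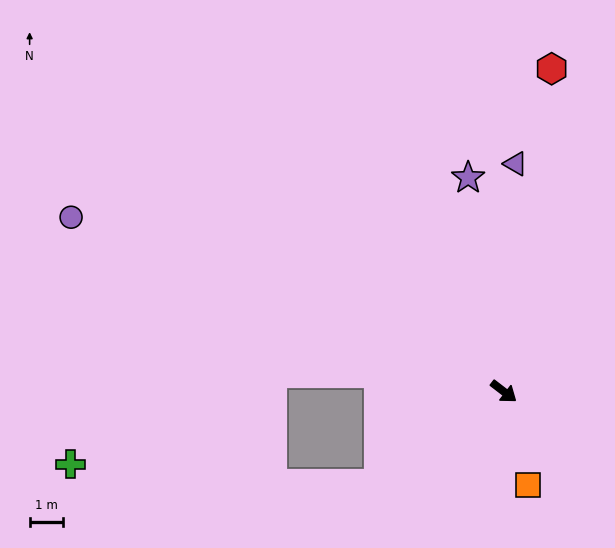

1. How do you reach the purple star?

turn left 137°, forward 6.5 m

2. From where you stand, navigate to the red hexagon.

turn left 119°, forward 9.7 m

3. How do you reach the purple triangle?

turn left 125°, forward 6.8 m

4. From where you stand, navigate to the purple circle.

turn right 164°, forward 13.9 m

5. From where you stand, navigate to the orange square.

turn right 38°, forward 2.9 m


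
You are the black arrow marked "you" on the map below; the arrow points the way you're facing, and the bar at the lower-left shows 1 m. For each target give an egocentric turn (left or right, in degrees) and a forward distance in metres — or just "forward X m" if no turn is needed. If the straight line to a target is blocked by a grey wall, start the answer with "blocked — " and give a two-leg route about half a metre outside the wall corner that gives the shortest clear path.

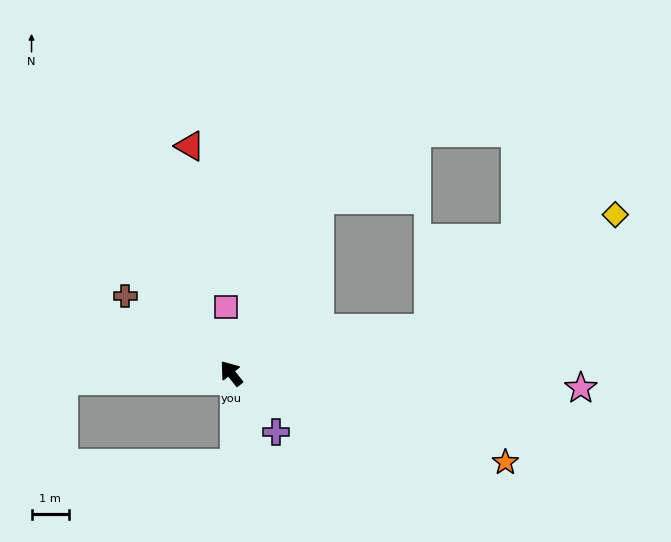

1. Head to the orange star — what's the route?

turn right 146°, forward 7.7 m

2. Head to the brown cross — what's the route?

turn left 16°, forward 3.5 m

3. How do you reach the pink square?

turn right 34°, forward 1.8 m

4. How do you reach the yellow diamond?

blocked — turn right 116°, forward 5.4 m, then turn left 20°, forward 5.8 m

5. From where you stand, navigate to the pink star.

turn right 131°, forward 9.4 m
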